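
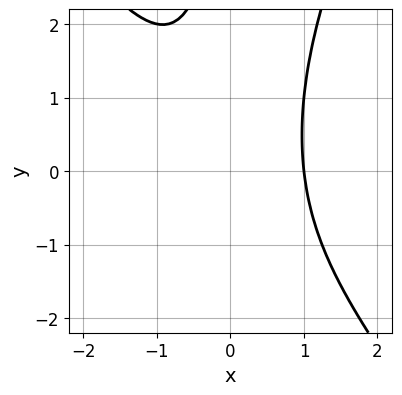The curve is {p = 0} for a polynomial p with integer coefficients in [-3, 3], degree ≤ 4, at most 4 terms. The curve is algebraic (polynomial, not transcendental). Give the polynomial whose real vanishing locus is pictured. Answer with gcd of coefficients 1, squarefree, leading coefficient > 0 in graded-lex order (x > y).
3*x^3 + x^2*y - x*y^2 - 3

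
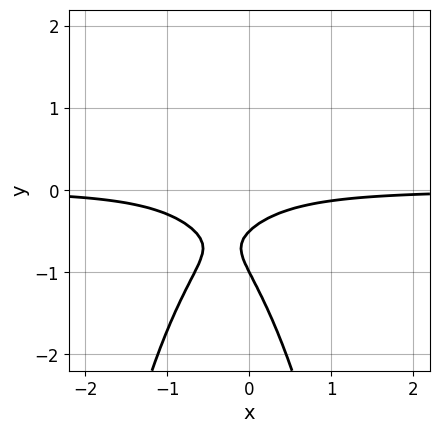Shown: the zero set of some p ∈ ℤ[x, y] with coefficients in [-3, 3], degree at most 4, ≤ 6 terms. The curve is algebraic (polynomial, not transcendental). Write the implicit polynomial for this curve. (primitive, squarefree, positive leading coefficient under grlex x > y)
3*x^2*y + 2*x*y + 2*y^2 + 3*y + 1

First, deg p = 3.
Then, observable constraints: it misses every integer gridline on the x-axis; one y-axis crossing is at y = -1.
Finally, the integer polynomial consistent with all of this is the stated p.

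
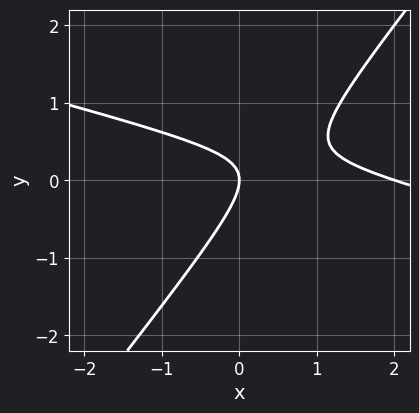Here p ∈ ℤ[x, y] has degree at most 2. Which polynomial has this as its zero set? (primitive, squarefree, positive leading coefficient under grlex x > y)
x^2 + 3*x*y - 3*y^2 - 2*x

(a) deg p = 2. The shape is more complex than any degree-1 curve.
(b) Reading off the gridlines: it meets the y-axis at y = 0 (among the integer gridlines); the x-axis gridline crossings are at x ∈ {0, 2}.
(c) Assembling these constraints gives the stated polynomial.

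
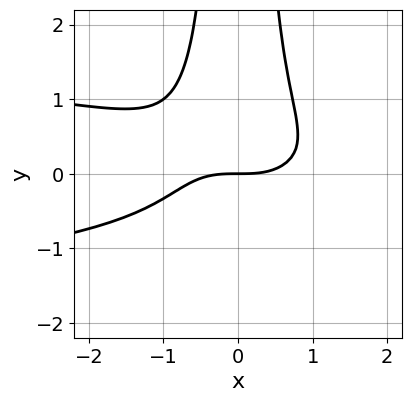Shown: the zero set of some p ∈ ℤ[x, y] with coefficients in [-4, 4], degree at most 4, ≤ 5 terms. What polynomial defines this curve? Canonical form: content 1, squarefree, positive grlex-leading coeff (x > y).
3*x^2*y^2 + x^3 - 2*y

1. deg p = 4. No degree-3 curve has this shape.
2. From the visible intercepts: one y-axis crossing is at y = 0; one x-axis crossing is at x = 0.
3. Putting this together gives p.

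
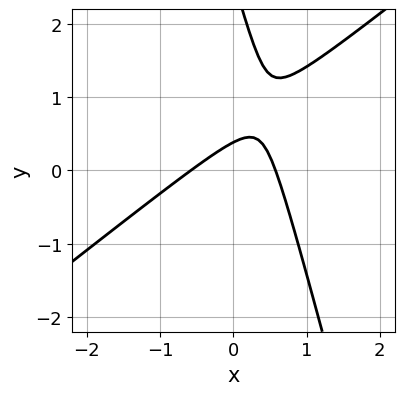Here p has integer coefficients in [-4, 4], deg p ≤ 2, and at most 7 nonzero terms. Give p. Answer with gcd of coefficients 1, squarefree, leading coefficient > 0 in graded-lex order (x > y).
deg p = 2.
Matching integer coefficients to the picture gives p.

3*x^2 - 3*x*y - y^2 + 3*y - 1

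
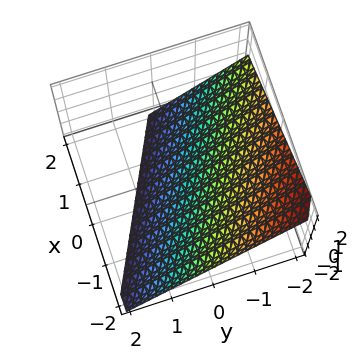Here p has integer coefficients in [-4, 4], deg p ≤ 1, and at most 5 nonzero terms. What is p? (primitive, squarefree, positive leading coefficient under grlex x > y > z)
1. Degree: every cross-section is a straight line — this is a plane, so deg p = 1.
2. Checking where it meets the axes: one y-axis crossing is at y = -1; one x-axis crossing is at x = -2; it meets the z-axis at z = -1 (among the integer gridlines).
3. Assembling these constraints gives the stated polynomial.

x + 2*y + 2*z + 2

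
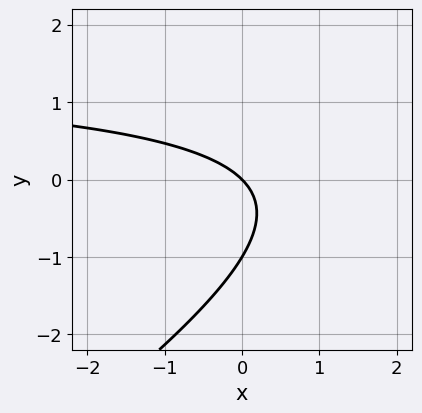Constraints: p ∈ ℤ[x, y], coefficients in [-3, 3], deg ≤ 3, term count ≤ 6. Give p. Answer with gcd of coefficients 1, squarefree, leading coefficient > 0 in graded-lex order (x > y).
First, the degree is 2 — a generic line meets the curve in up to 2 points.
Then, from the visible intercepts: the y-axis gridline crossings are at y ∈ {-1, 0}; one x-axis crossing is at x = 0.
Finally, solving for integer coefficients yields p as stated.

2*x*y - 3*y^2 - 3*x - 3*y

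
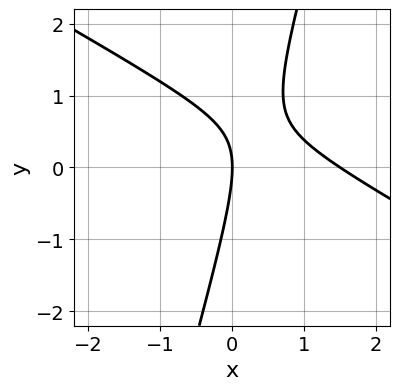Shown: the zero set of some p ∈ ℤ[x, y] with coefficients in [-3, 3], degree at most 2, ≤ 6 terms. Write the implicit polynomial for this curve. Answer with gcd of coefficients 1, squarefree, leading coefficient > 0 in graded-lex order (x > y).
The degree is 2 — the shape is more complex than any degree-1 curve.
Against the integer gridlines: one x-axis crossing is at x = 0; one y-axis crossing is at y = 0.
Matching integer coefficients to the picture gives p.

2*x^2 + 3*x*y - y^2 - 3*x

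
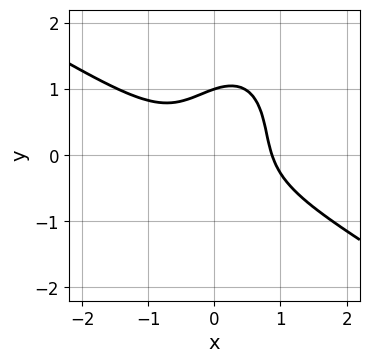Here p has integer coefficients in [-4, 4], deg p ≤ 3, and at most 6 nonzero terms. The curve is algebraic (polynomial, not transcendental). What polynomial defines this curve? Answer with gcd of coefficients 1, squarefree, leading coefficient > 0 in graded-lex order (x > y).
3*x^3 + 3*x^2*y - 2*x*y^2 + 2*y^3 - 2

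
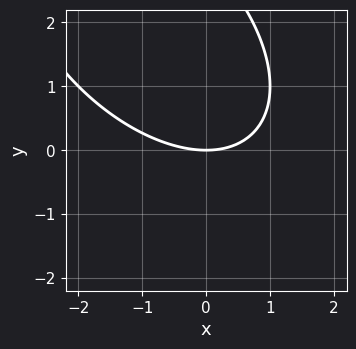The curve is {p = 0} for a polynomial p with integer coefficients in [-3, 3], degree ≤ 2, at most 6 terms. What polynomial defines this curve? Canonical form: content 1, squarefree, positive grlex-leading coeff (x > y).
(a) Degree: a generic line meets the curve in up to 2 points, so deg p = 2.
(b) Observable constraints: it crosses the x-axis at the gridline x = 0; one y-axis crossing is at y = 0.
(c) These observations pin down the coefficients.

x^2 + x*y + y^2 - 3*y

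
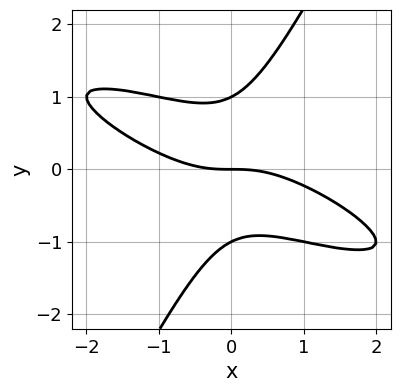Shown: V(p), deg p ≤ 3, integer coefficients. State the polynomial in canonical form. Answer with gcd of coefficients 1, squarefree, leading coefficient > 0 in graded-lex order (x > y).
x^3 + 3*x^2*y + 2*x*y^2 - 2*y^3 + 2*y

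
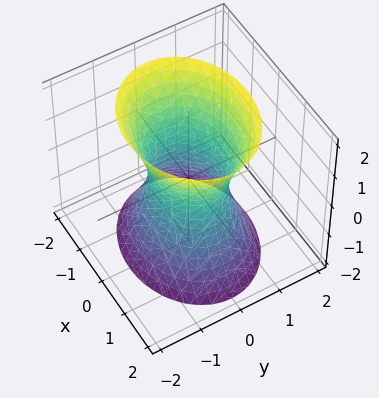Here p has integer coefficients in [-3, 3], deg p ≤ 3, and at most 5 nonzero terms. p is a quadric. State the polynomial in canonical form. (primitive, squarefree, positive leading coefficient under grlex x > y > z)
2*x^2 + 3*y^2 - z^2 - 2

(a) Degree: one connected sheet with a waist; a quadric, so deg p = 2.
(b) Symmetries: the x ↦ −x reflection is a symmetry, so x appears only in even powers; the z ↦ −z reflection is a symmetry, so z appears only in even powers; the y ↦ −y reflection is a symmetry, so y appears only in even powers.
(c) From the visible intercepts: it misses every integer gridline on the z-axis; among the integer gridlines, it crosses the x-axis at x ∈ {-1, 1}.
(d) Assembling these constraints gives the stated polynomial.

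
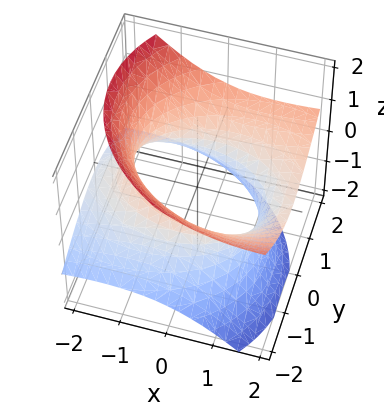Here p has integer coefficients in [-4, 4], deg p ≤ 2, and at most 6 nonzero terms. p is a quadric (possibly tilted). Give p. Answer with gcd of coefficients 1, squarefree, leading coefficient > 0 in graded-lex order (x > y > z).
deg p = 2.
Against the integer gridlines: no z-intercept at any integer in the box.
Fitting integer coefficients to these (and the overall shape) gives p.

x^2 - 3*x*z + 2*y^2 - y*z - 3*z^2 - 3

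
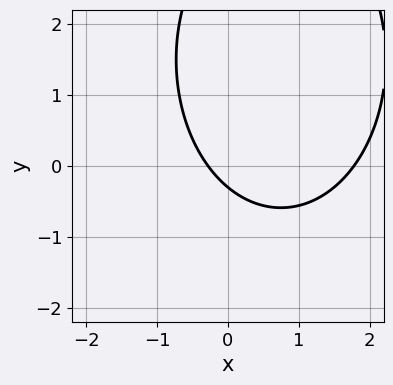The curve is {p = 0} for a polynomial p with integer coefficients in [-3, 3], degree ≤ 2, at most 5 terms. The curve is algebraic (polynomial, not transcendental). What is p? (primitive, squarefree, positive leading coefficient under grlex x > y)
First, degree: a generic line meets the curve in up to 2 points, so deg p = 2.
Finally, matching integer coefficients to the picture gives p.

2*x^2 + y^2 - 3*x - 3*y - 1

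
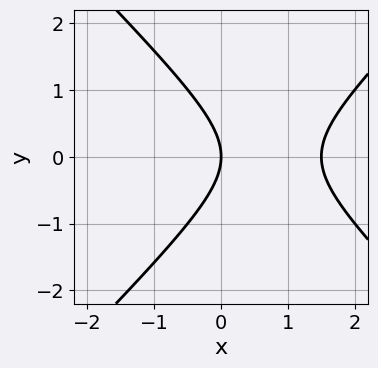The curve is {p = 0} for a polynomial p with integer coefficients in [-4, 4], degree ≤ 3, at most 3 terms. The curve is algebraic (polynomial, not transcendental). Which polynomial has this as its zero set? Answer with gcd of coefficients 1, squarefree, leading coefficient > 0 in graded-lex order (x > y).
(a) deg p = 2.
(b) Symmetries: the y ↦ −y reflection is a symmetry, so y appears only in even powers.
(c) Checking where it meets the axes: it meets the y-axis at y = 0 (among the integer gridlines); it crosses the x-axis at the gridline x = 0.
(d) The integer polynomial consistent with all of this is the stated p.

2*x^2 - 2*y^2 - 3*x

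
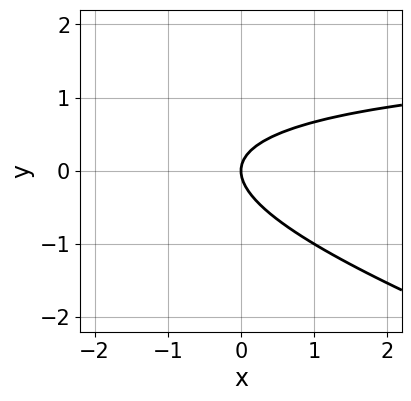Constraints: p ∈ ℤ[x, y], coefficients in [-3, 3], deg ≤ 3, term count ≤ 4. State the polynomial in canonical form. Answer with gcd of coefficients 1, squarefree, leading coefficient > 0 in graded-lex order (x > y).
x*y + 3*y^2 - 2*x

(a) Degree: the shape is more complex than any degree-1 curve, so deg p = 2.
(b) Reading off the gridlines: one y-axis crossing is at y = 0; it crosses the x-axis at the gridline x = 0.
(c) Fitting integer coefficients to these (and the overall shape) gives p.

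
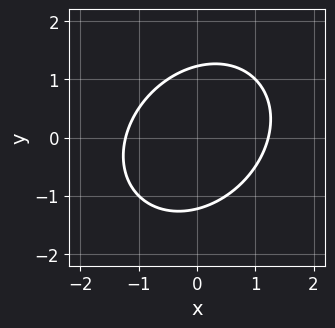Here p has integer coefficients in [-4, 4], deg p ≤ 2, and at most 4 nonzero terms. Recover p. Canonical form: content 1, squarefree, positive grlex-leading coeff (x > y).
(a) Degree: no degree-1 curve has this shape, so deg p = 2.
(b) Solving for integer coefficients yields p as stated.

2*x^2 - x*y + 2*y^2 - 3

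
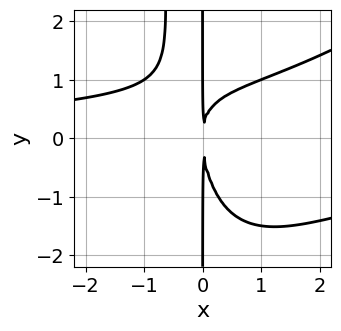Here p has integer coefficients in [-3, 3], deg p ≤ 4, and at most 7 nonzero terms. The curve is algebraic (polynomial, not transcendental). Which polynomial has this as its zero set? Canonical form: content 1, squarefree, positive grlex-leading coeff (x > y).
1. deg p = 4.
2. Against the integer gridlines: the visible y-axis segment lies entirely on the curve.
3. Fitting integer coefficients to these (and the overall shape) gives p.

x^3*y - x^2*y^2 - 2*x^2*y - x*y^2 + 3*x^2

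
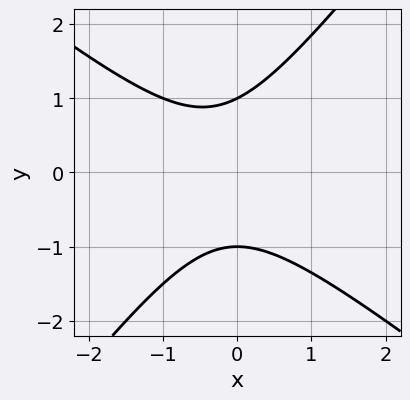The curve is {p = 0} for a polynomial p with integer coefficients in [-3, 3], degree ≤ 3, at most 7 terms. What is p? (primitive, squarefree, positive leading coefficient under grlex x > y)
First, deg p = 2. A generic line meets the curve in up to 2 points.
Then, observable constraints: among the integer gridlines, it crosses the y-axis at y ∈ {-1, 1}; the curve avoids every integer x-axis point in the box.
Finally, matching integer coefficients to the picture gives p.

2*x^2 + x*y - 2*y^2 + x + 2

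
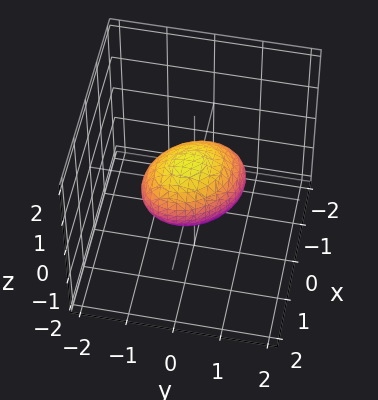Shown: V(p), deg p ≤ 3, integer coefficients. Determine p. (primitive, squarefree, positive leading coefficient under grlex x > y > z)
1. The degree is 2 — no degree-1 surface has this shape.
2. Observable constraints: among the integer gridlines, it crosses the z-axis at z ∈ {-1, 1}; the y-axis gridline crossings are at y ∈ {-1, 1}.
3. These observations pin down the coefficients.

2*x^2 + x*y - x*z + 2*y^2 + 2*z^2 - 2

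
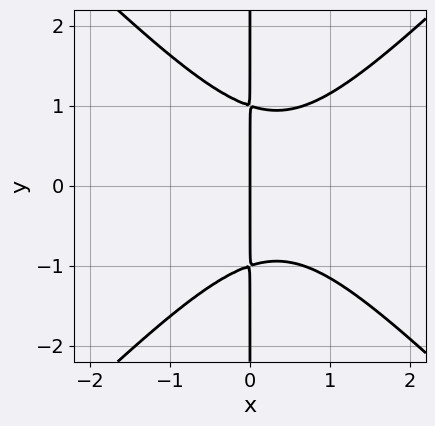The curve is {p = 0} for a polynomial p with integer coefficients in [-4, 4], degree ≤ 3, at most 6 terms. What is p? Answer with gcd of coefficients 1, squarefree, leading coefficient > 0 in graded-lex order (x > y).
Degree: no degree-2 curve has this shape, so deg p = 3.
Symmetries: the y ↦ −y reflection is a symmetry, so y appears only in even powers.
Checking where it meets the axes: every point of the y-axis in the box is on the curve; one x-axis crossing is at x = 0.
Matching integer coefficients to the picture gives p.

3*x^3 - 3*x*y^2 - 2*x^2 + 3*x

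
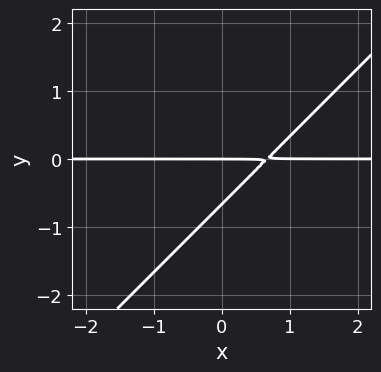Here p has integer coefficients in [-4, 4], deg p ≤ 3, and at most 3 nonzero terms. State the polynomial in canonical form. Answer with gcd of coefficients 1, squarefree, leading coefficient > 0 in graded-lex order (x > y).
deg p = 2.
From the visible intercepts: it meets the y-axis at y = 0 (among the integer gridlines); every point of the x-axis in the box is on the curve.
Fitting integer coefficients to these (and the overall shape) gives p.

3*x*y - 3*y^2 - 2*y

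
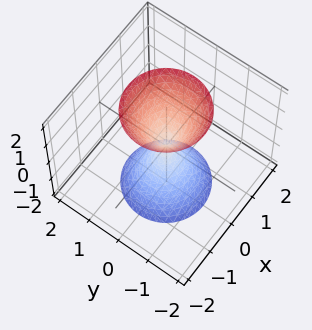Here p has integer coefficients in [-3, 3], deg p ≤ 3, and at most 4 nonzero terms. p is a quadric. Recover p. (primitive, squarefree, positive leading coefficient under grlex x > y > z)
3*x^2 + 3*y^2 - z^2

1. I count 2 distinct pieces. They look like related sheets of one shape, so recover p as a whole.
2. Degree: a double cone through the origin; a quadric, so deg p = 2.
3. By symmetry, every cross-section ⟂ z is a circle, so x, y appear only via x² + y²; the z ↦ −z reflection is a symmetry, so z appears only in even powers.
4. From the visible intercepts: a circular section at z = -2 has radius between 1 and 2; it crosses the z-axis at the gridline z = 0.
5. Solving for integer coefficients yields p as stated.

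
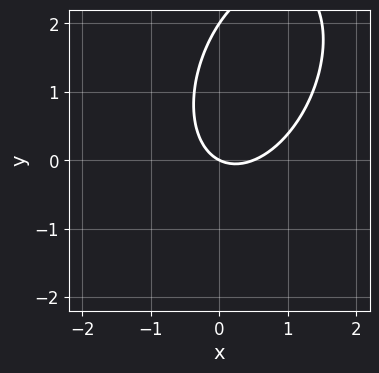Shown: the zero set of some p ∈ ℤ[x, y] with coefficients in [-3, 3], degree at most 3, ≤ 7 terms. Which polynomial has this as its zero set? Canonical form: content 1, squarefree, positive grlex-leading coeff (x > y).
2*x^2 - x*y + y^2 - x - 2*y

1. The degree is 2 — no degree-1 curve has this shape.
2. Observable constraints: the y-axis gridline crossings are at y ∈ {0, 2}; it meets the x-axis at x = 0 (among the integer gridlines).
3. Fitting integer coefficients to these (and the overall shape) gives p.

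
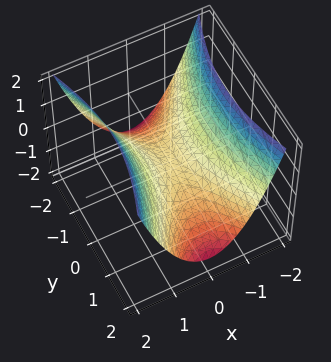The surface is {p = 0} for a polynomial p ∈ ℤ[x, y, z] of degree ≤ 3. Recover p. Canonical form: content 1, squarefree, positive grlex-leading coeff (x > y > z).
3*x^2 - y^2 - 3*z

(a) deg p = 2. A saddle surface; a quadric.
(b) Symmetries: the y ↦ −y reflection is a symmetry, so y appears only in even powers; mirror symmetry x ↦ −x ⇒ only even powers of x.
(c) From the visible intercepts: one z-axis crossing is at z = 0; it meets the x-axis at x = 0 (among the integer gridlines); it crosses the y-axis at the gridline y = 0.
(d) These observations pin down the coefficients.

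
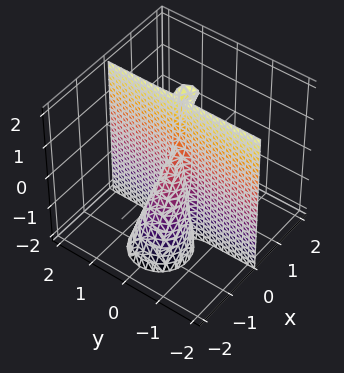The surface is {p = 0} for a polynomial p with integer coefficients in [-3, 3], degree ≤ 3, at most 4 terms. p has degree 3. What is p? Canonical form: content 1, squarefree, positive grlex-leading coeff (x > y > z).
(a) deg p = 3. A generic line meets the surface in up to 3 points.
(b) Observable constraints: every point of the z-axis in the box is on the surface; the visible y-axis segment lies entirely on the surface.
(c) Solving for integer coefficients yields p as stated.

2*x^3 - x^2*z + 2*x*y^2 + x^2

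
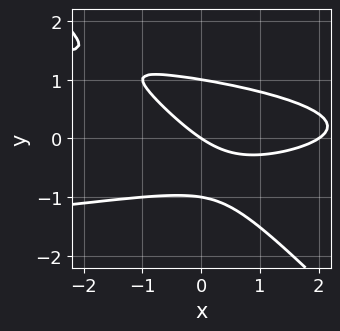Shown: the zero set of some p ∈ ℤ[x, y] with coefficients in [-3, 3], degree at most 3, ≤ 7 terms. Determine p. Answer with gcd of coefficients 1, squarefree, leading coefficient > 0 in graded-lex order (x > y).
3*x*y^2 + 3*y^3 + x^2 - 2*x - 3*y

First, degree: the shape is more complex than any degree-2 curve, so deg p = 3.
Then, against the integer gridlines: among the integer gridlines, it crosses the x-axis at x ∈ {0, 2}; the y-axis gridline crossings are at y ∈ {-1, 0, 1}.
Finally, the integer polynomial consistent with all of this is the stated p.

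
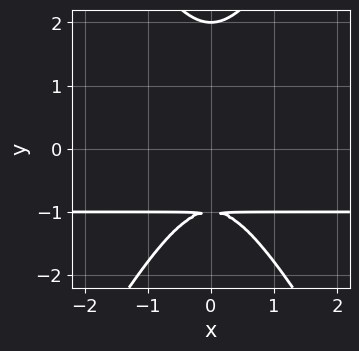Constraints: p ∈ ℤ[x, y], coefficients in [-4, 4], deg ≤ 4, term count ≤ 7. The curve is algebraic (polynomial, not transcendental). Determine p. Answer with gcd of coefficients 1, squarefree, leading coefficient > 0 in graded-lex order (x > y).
3*x^2*y - y^3 + 3*x^2 + 3*y + 2

The degree is 3 — no degree-2 curve has this shape.
Symmetries: it's symmetric under x → −x, forcing even powers of x.
Checking where it meets the axes: it meets the y-axis at y = 2 (among the integer gridlines); no x-intercept at any integer in the box.
Fitting integer coefficients to these (and the overall shape) gives p.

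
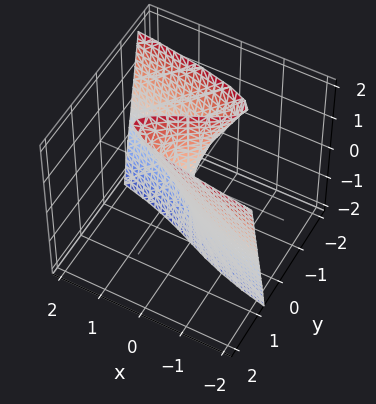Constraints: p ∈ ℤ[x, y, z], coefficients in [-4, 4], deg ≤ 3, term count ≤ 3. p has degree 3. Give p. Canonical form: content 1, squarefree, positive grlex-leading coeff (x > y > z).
3*y^3 - 2*y*z + 2*x

First, deg p = 3.
Then, from the visible intercepts: it meets the x-axis at x = 0 (among the integer gridlines); the visible z-axis segment lies entirely on the surface; it crosses the y-axis at the gridline y = 0.
Finally, these observations pin down the coefficients.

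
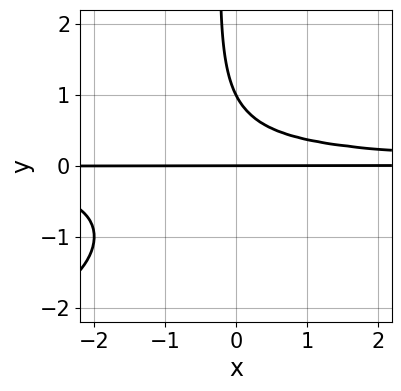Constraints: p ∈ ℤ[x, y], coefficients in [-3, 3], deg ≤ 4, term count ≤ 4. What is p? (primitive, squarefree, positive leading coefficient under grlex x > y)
1. Degree: no degree-3 curve has this shape, so deg p = 4.
2. Against the integer gridlines: among the integer gridlines, it crosses the y-axis at y ∈ {0, 1}; the visible x-axis segment lies entirely on the curve.
3. These observations pin down the coefficients.

x*y^3 + 3*x*y^2 + 2*y^2 - 2*y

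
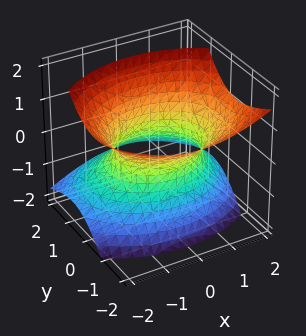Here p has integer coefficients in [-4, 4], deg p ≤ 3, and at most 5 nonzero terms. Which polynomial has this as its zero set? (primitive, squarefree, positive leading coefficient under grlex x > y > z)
2*x^2 + 3*y^2 + 3*y*z - 3*z^2 - 3

1. deg p = 2. No degree-1 surface has this shape.
2. Observable constraints: among the integer gridlines, it crosses the y-axis at y ∈ {-1, 1}; the surface avoids every integer z-axis point in the box.
3. These observations pin down the coefficients.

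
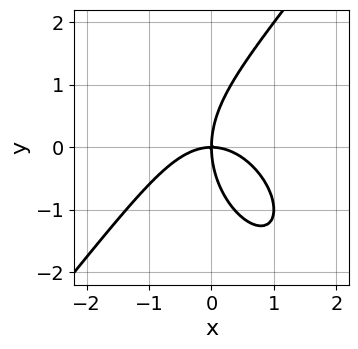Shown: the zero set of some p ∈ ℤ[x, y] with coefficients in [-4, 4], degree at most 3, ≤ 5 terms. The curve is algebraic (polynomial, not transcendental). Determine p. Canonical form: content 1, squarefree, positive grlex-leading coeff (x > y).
(a) deg p = 3. No degree-2 curve has this shape.
(b) Checking where it meets the axes: it crosses the x-axis at the gridline x = 0; it crosses the y-axis at the gridline y = 0.
(c) Together with the visible shape, these determine p as stated.

2*x^3 - y^3 + 3*x*y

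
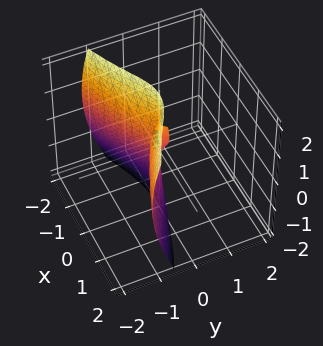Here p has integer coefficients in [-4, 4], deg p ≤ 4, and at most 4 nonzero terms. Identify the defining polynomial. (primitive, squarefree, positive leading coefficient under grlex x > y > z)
First, deg p = 3. The shape is more complex than any degree-2 surface.
Next, from the axis intercepts and sections: it crosses the x-axis at the gridline x = 0; the visible z-axis segment lies entirely on the surface; one y-axis crossing is at y = 0.
Finally, putting this together gives p.

3*y^3 + y*z^2 + x^2 - y*z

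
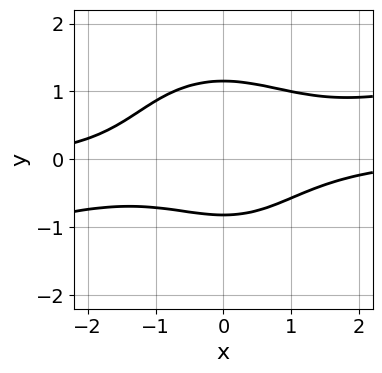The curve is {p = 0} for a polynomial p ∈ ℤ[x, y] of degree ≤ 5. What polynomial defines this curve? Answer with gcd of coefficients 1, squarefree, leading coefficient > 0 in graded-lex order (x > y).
First, degree: the shape is more complex than any degree-3 curve, so deg p = 4.
Then, reading off the gridlines: no x-intercept at any integer in the box.
Finally, fitting integer coefficients to these (and the overall shape) gives p.

x^3*y - 3*x^2*y^2 - 3*y^4 + 2*y + 3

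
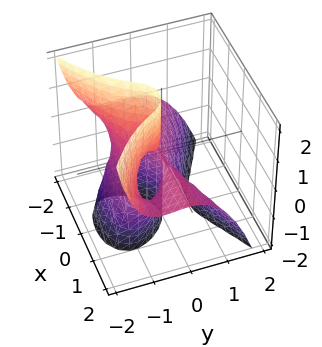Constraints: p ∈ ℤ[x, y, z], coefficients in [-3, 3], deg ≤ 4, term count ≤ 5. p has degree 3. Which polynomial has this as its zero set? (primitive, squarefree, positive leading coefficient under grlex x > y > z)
First, deg p = 3. The shape is more complex than any degree-2 surface.
Next, against the integer gridlines: every point of the z-axis in the box is on the surface; the visible x-axis segment lies entirely on the surface.
Finally, these observations pin down the coefficients. Check: (0, -1, 0) on the y-axis lies on the surface, and p(0, -1, 0) = 0. ✓

2*x^2*z + 3*y^3 + 3*y^2 + 2*y*z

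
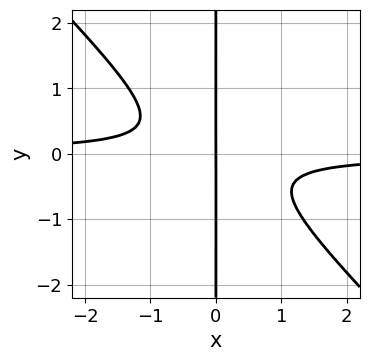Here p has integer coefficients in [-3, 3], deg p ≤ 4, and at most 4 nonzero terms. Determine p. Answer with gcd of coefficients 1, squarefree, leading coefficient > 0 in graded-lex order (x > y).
1. The degree is 3 — a generic line meets the curve in up to 3 points.
2. From the axis intercepts and sections: it meets the x-axis at x = 0 (among the integer gridlines); the visible y-axis segment lies entirely on the curve.
3. These observations pin down the coefficients.

3*x^2*y + 3*x*y^2 + x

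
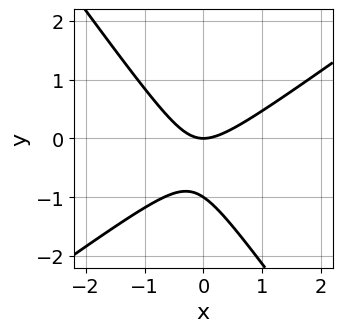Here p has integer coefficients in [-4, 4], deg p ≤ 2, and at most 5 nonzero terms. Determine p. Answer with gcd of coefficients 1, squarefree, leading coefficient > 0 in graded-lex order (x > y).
3*x^2 - 2*x*y - 3*y^2 - 3*y

The degree is 2 — a generic line meets the curve in up to 2 points.
Checking where it meets the axes: among the integer gridlines, it crosses the y-axis at y ∈ {-1, 0}; one x-axis crossing is at x = 0.
Solving for integer coefficients yields p as stated.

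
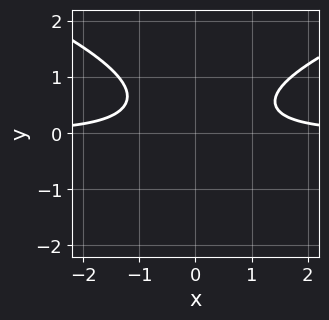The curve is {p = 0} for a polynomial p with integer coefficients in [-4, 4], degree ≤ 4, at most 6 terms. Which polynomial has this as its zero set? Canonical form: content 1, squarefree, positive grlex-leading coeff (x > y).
First, the degree is 4 — no degree-3 curve has this shape.
Next, against the integer gridlines: the curve avoids every integer x-axis point in the box; the curve avoids every integer y-axis point in the box.
Finally, the integer polynomial consistent with all of this is the stated p.

3*y^4 - 3*x^2*y + x*y^2 + 2*y^2 + 2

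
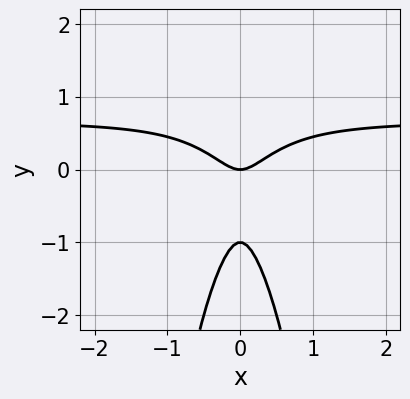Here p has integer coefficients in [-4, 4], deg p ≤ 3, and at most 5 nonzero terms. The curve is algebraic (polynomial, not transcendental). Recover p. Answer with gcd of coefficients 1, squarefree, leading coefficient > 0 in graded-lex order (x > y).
First, deg p = 3. The shape is more complex than any degree-2 curve.
Next, symmetries: the x ↦ −x reflection is a symmetry, so x appears only in even powers.
Then, reading off the gridlines: the y-axis gridline crossings are at y ∈ {-1, 0}; it crosses the x-axis at the gridline x = 0.
Finally, solving for integer coefficients yields p as stated.

3*x^2*y - 2*x^2 + y^2 + y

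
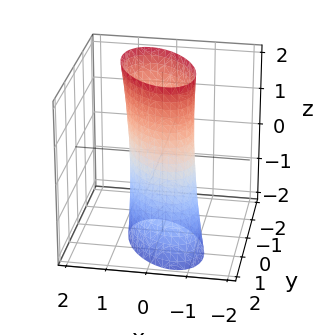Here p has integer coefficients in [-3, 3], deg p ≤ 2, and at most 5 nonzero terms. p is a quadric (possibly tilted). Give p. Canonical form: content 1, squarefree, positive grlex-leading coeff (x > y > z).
3*x^2 + 2*x*y + 2*y^2 + y*z - 2

First, degree: no degree-1 surface has this shape, so deg p = 2.
Then, from the visible intercepts: the y-axis gridline crossings are at y ∈ {-1, 1}; it misses every integer gridline on the z-axis.
Finally, solving for integer coefficients yields p as stated.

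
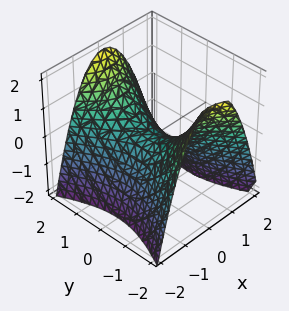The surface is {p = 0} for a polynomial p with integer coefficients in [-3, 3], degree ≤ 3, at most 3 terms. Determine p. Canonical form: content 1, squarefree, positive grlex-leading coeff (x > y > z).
2*x^2 - y^2 + 2*z

deg p = 2.
Symmetries: the x ↦ −x reflection is a symmetry, so x appears only in even powers; it's symmetric under y → −y, forcing even powers of y.
From the visible intercepts: it meets the z-axis at z = 0 (among the integer gridlines); it crosses the x-axis at the gridline x = 0; one y-axis crossing is at y = 0.
These observations pin down the coefficients.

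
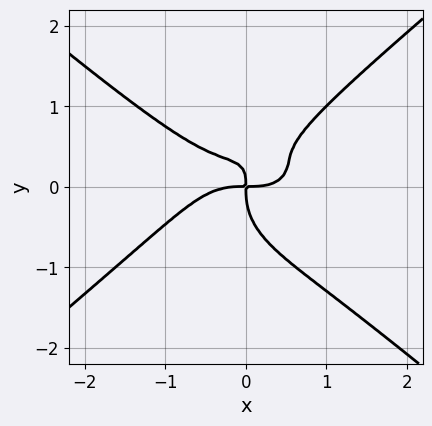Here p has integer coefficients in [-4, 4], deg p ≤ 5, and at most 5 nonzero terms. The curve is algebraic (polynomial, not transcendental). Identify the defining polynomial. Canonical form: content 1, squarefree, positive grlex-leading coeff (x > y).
x^4 - 2*y^4 + 2*x*y^2 - x*y

(a) Degree: no degree-3 curve has this shape, so deg p = 4.
(b) Reading off the gridlines: it meets the x-axis at x = 0 (among the integer gridlines); it crosses the y-axis at the gridline y = 0.
(c) These observations pin down the coefficients.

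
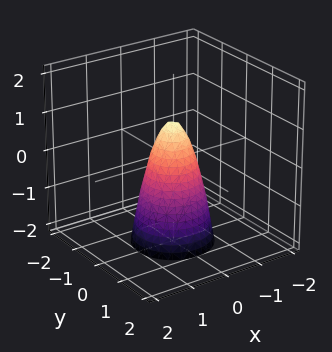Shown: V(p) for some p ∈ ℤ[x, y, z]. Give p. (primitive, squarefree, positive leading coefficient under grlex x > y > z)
First, deg p = 2.
Next, by symmetry, the surface is invariant under rotation about z: p = q(x² + y², z).
Next, from the axis intercepts and sections: a circular section at z = -2 has radius exactly 1; one z-axis crossing is at z = 1.
Finally, the integer polynomial consistent with all of this is the stated p.

3*x^2 + 3*y^2 + z - 1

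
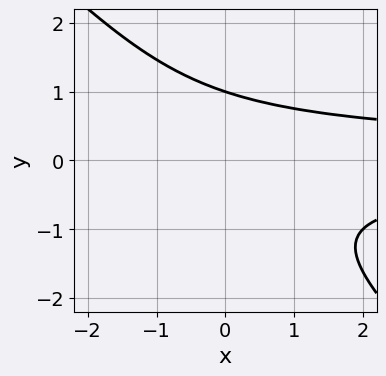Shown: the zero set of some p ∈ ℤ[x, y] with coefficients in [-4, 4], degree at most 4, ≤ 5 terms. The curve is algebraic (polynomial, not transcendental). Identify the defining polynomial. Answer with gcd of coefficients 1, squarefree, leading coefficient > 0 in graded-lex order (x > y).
First, degree: no degree-2 curve has this shape, so deg p = 3.
Next, reading off the gridlines: it meets the y-axis at y = 1 (among the integer gridlines); it misses every integer gridline on the x-axis.
Finally, these observations pin down the coefficients.

x*y^2 + y^3 - 1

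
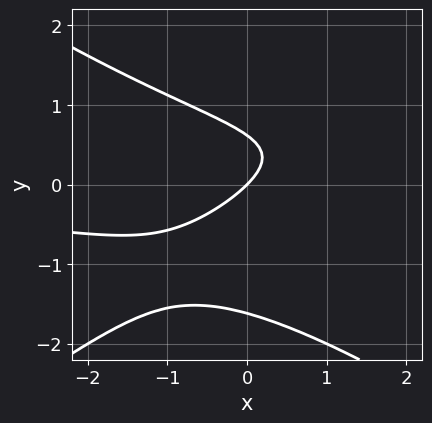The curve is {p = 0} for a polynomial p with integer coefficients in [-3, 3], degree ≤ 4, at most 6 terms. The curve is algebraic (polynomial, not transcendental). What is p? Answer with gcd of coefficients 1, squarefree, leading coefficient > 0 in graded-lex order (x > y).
x^2*y - 2*y^3 - 2*y^2 - 2*x + 2*y

1. The degree is 3 — the shape is more complex than any degree-2 curve.
2. Reading off the gridlines: one x-axis crossing is at x = 0; one y-axis crossing is at y = 0.
3. Putting this together gives p.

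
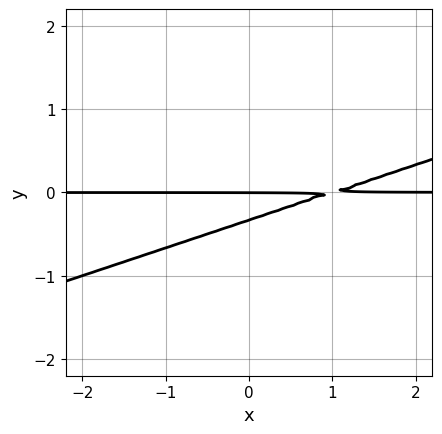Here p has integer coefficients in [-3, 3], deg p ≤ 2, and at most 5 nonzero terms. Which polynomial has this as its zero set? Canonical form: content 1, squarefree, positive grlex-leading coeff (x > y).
Degree: no degree-1 curve has this shape, so deg p = 2.
From the visible intercepts: the visible x-axis segment lies entirely on the curve; one y-axis crossing is at y = 0.
Assembling these constraints gives the stated polynomial.

x*y - 3*y^2 - y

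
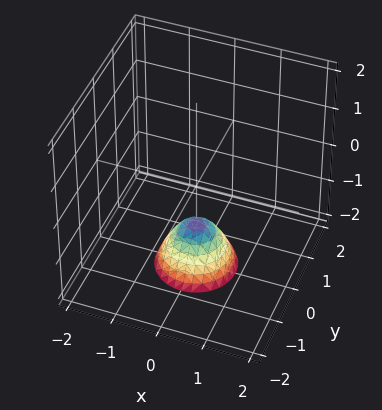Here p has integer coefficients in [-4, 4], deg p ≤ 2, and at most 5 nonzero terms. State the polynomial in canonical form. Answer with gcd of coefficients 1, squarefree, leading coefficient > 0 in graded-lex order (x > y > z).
3*x^2 + 3*y^2 + 2*z + 2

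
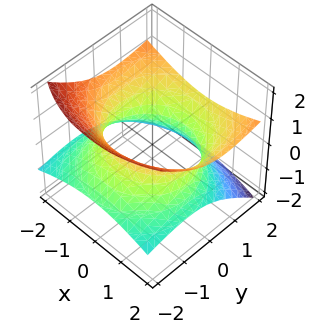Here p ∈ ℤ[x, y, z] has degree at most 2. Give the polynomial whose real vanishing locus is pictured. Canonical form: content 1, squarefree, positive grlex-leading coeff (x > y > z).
1. Degree: the shape is more complex than any degree-1 surface, so deg p = 2.
2. Observable constraints: no z-intercept at any integer in the box.
3. These observations pin down the coefficients.

x^2 + y^2 - 2*y*z - 3*z^2 - 2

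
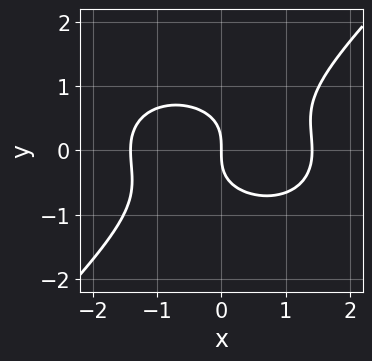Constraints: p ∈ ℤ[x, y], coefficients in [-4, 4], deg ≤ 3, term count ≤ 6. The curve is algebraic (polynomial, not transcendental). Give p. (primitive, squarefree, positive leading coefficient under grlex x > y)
x^3 + x*y^2 - 2*y^3 - 2*x

First, deg p = 3. The shape is more complex than any degree-2 curve.
Then, from the visible intercepts: it meets the x-axis at x = 0 (among the integer gridlines); it crosses the y-axis at the gridline y = 0.
Finally, together with the visible shape, these determine p as stated.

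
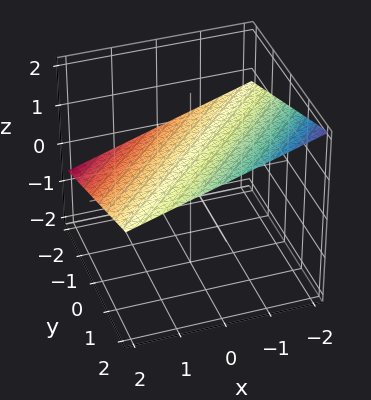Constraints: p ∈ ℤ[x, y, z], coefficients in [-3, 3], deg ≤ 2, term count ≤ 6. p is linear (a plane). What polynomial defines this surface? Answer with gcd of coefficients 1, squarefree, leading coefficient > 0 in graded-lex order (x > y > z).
x - y + 3*z - 2

First, degree: the surface is flat (a plane), so deg p = 1.
Next, reading off the gridlines: one y-axis crossing is at y = -2; it meets the x-axis at x = 2 (among the integer gridlines).
Finally, solving for integer coefficients yields p as stated.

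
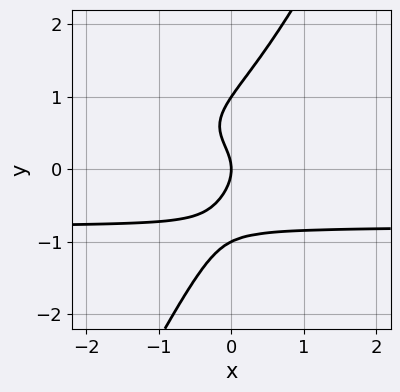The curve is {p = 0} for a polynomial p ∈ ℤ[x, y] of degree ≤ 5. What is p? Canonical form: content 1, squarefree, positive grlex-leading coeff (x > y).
The degree is 4 — a generic line meets the curve in up to 4 points.
From the visible intercepts: the y-axis gridline crossings are at y ∈ {-1, 0, 1}; one x-axis crossing is at x = 0.
Solving for integer coefficients yields p as stated.

2*x*y^3 - y^4 + y^2 + x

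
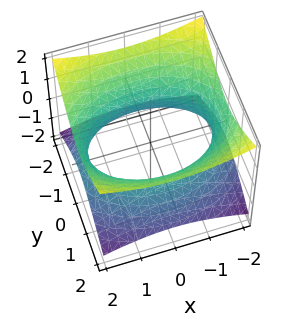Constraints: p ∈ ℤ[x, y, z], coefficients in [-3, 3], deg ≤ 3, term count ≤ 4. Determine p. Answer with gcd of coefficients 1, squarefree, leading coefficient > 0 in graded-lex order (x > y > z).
First, degree: one connected sheet with a waist; a quadric, so deg p = 2.
Next, symmetries: the x ↦ −x reflection is a symmetry, so x appears only in even powers; mirror symmetry y ↦ −y ⇒ only even powers of y; the z ↦ −z reflection is a symmetry, so z appears only in even powers.
Next, checking where it meets the axes: no z-intercept at any integer in the box.
Finally, matching integer coefficients to the picture gives p.

x^2 + 2*y^2 - 3*z^2 - 3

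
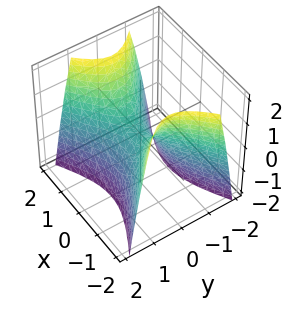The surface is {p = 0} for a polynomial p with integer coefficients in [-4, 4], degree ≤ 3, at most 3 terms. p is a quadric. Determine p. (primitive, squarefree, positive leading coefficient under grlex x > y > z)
x^2 - 2*y^2 - z

deg p = 2. A hyperbolic paraboloid; a quadric.
Symmetries: the x ↦ −x reflection is a symmetry, so x appears only in even powers; the y ↦ −y reflection is a symmetry, so y appears only in even powers.
From the visible intercepts: it crosses the y-axis at the gridline y = 0; one z-axis crossing is at z = 0.
Together with the visible shape, these determine p as stated.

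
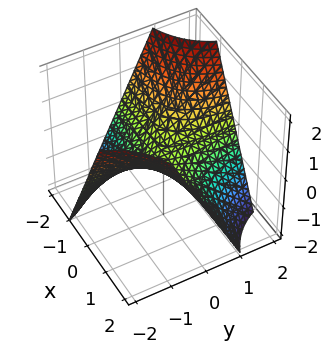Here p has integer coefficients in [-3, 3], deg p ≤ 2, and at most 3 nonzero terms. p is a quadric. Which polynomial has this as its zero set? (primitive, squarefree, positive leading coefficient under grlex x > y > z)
x*y + z

The degree is 2 — a hyperbolic paraboloid; a quadric.
Against the integer gridlines: one z-axis crossing is at z = 0; the visible x-axis segment lies entirely on the surface; every point of the y-axis in the box is on the surface.
Putting this together gives p.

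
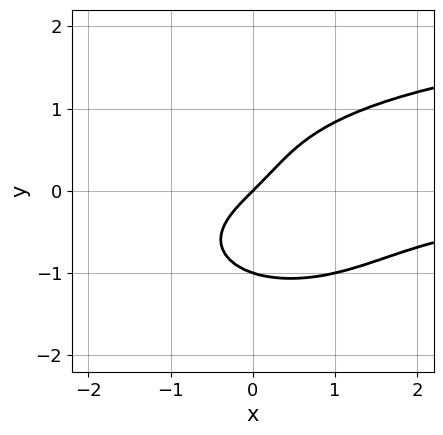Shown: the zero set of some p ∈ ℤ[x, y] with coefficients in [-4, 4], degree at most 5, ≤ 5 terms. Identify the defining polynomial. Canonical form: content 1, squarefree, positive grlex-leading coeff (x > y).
1. The degree is 4 — no degree-3 curve has this shape.
2. From the axis intercepts and sections: it meets the x-axis at x = 0 (among the integer gridlines); the y-axis gridline crossings are at y ∈ {-1, 0}.
3. Solving for integer coefficients yields p as stated.

x^2*y^2 + 3*y^4 - 2*x^2*y - 3*x + 3*y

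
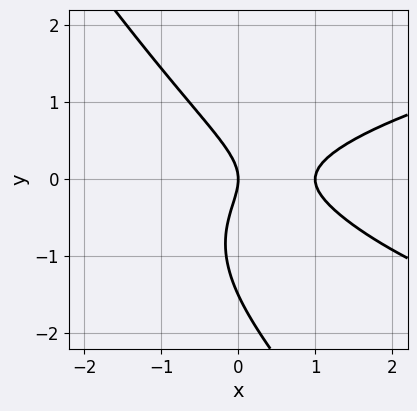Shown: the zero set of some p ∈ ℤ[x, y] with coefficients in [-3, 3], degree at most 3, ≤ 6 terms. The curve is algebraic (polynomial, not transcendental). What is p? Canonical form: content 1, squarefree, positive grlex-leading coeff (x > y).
deg p = 3. No degree-2 curve has this shape.
Against the integer gridlines: it crosses the y-axis at the gridline y = 0; among the integer gridlines, it crosses the x-axis at x ∈ {0, 1}.
Putting this together gives p.

3*x*y^2 + 2*y^3 - 3*x^2 + 3*y^2 + 3*x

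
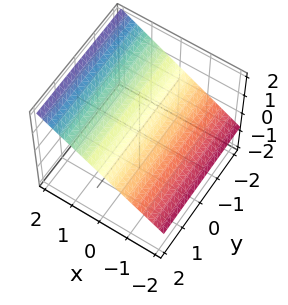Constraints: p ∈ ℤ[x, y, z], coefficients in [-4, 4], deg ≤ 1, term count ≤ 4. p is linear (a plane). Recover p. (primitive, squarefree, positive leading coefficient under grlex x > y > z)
2*x - 3*z + 2

1. deg p = 1. The surface is flat (a plane).
2. Checking where it meets the axes: it meets the x-axis at x = -1 (among the integer gridlines); no y-intercept at any integer in the box.
3. Fitting integer coefficients to these (and the overall shape) gives p.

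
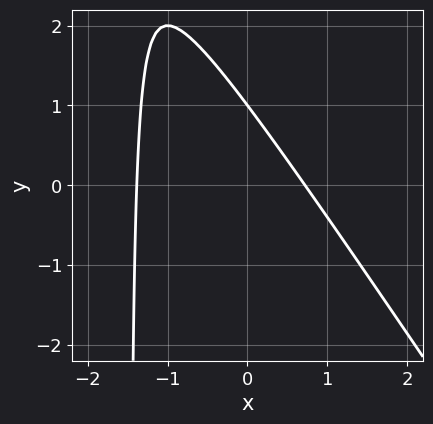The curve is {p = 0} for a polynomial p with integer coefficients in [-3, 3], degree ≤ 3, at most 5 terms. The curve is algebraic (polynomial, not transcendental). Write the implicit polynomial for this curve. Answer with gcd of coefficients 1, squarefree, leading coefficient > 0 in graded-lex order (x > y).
Degree: no degree-1 curve has this shape, so deg p = 2.
From the visible intercepts: it crosses the y-axis at the gridline y = 1.
Putting this together gives p.

3*x^2 + 2*x*y + 2*x + 3*y - 3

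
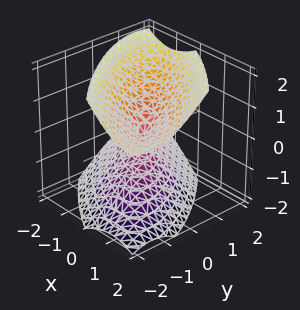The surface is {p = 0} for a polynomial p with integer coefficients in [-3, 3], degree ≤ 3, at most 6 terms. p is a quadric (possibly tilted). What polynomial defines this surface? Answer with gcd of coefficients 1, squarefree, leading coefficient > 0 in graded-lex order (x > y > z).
2*x^2 + 3*x*y - x*z + 2*y^2 - 2*z^2

First, I count 2 distinct pieces. Treating them together as one polynomial.
Then, degree: no degree-1 surface has this shape, so deg p = 2.
Next, reading off the gridlines: it crosses the y-axis at the gridline y = 0; it crosses the x-axis at the gridline x = 0; one z-axis crossing is at z = 0.
Finally, together with the visible shape, these determine p as stated.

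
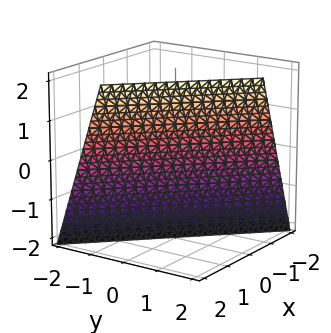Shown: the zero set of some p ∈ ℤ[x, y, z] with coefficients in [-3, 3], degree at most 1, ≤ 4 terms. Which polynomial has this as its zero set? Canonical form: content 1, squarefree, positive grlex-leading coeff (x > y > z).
3*x + 3*y - z - 2

(a) deg p = 1. Every cross-section is a straight line — this is a plane.
(b) Against the integer gridlines: one z-axis crossing is at z = -2.
(c) Matching integer coefficients to the picture gives p.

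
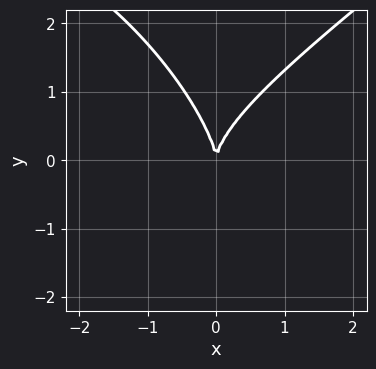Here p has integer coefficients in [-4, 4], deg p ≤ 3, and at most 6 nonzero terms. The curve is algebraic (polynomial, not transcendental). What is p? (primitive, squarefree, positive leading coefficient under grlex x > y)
deg p = 3.
Observable constraints: one x-axis crossing is at x = 0; it meets the y-axis at y = 0 (among the integer gridlines).
Matching integer coefficients to the picture gives p.

x^3 - x*y^2 - y^3 + 3*x^2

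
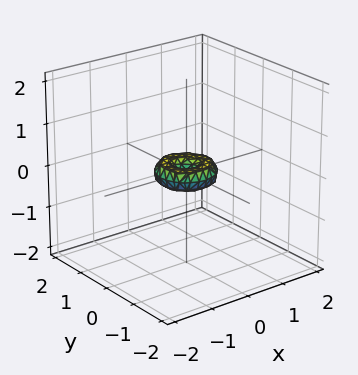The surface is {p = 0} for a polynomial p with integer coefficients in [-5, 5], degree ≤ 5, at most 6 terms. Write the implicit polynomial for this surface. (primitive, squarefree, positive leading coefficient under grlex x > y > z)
2*x^4 + 4*x^2*y^2 + 2*y^4 - x^2 - y^2 + 2*z^2

(a) The degree is 4 — a generic line meets the surface in up to 4 points.
(b) By symmetry, every cross-section ⟂ z is a circle, so x, y appear only via x² + y².
(c) From the visible intercepts: a circular section at z = 0 has radius between 0 and 1; it meets the z-axis at z = 0 (among the integer gridlines); it meets the x-axis at x = 0 (among the integer gridlines).
(d) Assembling these constraints gives the stated polynomial.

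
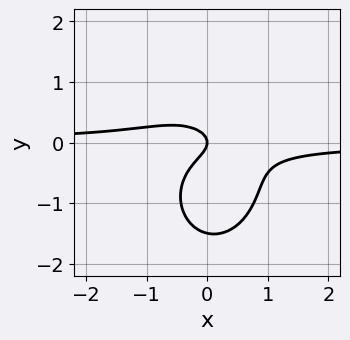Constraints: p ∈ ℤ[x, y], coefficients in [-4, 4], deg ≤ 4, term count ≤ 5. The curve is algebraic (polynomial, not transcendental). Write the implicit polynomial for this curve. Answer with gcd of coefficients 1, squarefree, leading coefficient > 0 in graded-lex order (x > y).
1. The degree is 3 — the shape is more complex than any degree-2 curve.
2. Reading off the gridlines: one y-axis crossing is at y = 0; one x-axis crossing is at x = 0.
3. Solving for integer coefficients yields p as stated.

3*x^2*y + 2*y^3 + 3*y^2 + x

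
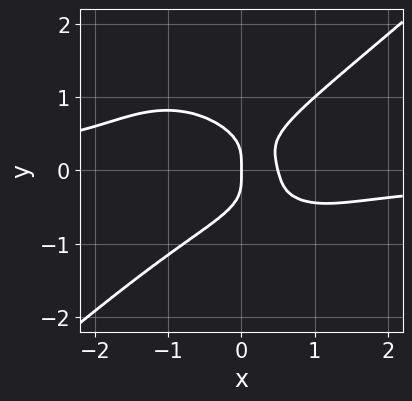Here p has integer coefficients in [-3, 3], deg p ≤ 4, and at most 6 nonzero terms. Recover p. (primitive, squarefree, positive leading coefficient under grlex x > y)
2*x^3*y - 3*y^4 + 2*x^2 - x

1. deg p = 4. No degree-3 curve has this shape.
2. Observable constraints: one y-axis crossing is at y = 0; it meets the x-axis at x = 0 (among the integer gridlines).
3. Matching integer coefficients to the picture gives p.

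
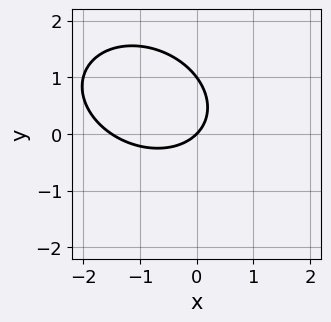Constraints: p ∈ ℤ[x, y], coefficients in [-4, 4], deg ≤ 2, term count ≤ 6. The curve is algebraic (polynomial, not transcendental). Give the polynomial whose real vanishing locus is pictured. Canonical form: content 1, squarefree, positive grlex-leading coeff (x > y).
The degree is 2 — a generic line meets the curve in up to 2 points.
From the visible intercepts: among the integer gridlines, it crosses the y-axis at y ∈ {0, 1}; it crosses the x-axis at the gridline x = 0.
Together with the visible shape, these determine p as stated.

2*x^2 + x*y + 3*y^2 + 3*x - 3*y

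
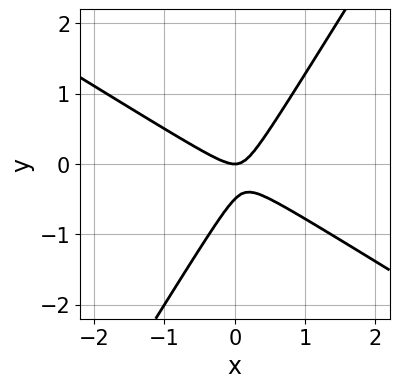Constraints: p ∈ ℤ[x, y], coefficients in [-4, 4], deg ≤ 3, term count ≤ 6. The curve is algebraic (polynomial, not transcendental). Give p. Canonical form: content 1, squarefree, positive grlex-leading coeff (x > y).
2*x^2 + 2*x*y - 2*y^2 - y

(a) Degree: the shape is more complex than any degree-1 curve, so deg p = 2.
(b) From the axis intercepts and sections: one y-axis crossing is at y = 0; it crosses the x-axis at the gridline x = 0.
(c) These observations pin down the coefficients.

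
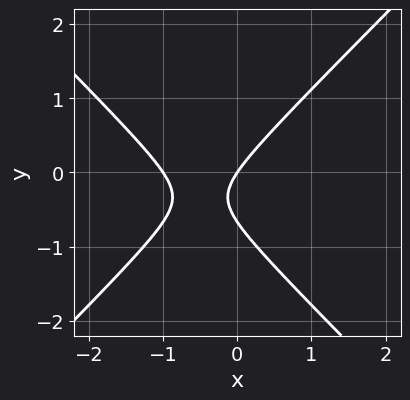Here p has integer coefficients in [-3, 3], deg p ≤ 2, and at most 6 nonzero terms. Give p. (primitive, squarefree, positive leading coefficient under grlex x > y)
3*x^2 - 3*y^2 + 3*x - 2*y

deg p = 2.
Against the integer gridlines: among the integer gridlines, it crosses the x-axis at x ∈ {-1, 0}; one y-axis crossing is at y = 0.
Together with the visible shape, these determine p as stated.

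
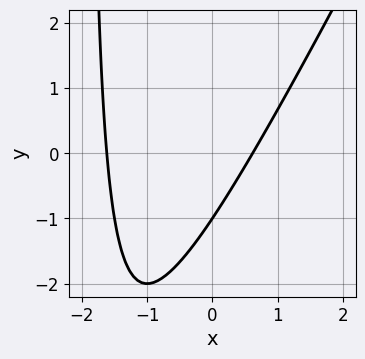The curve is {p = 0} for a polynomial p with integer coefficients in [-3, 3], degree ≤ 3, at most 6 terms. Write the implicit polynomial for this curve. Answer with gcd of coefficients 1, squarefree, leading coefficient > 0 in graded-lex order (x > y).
2*x^2 - x*y + 2*x - 2*y - 2

First, degree: no degree-1 curve has this shape, so deg p = 2.
Then, against the integer gridlines: it crosses the y-axis at the gridline y = -1.
Finally, solving for integer coefficients yields p as stated.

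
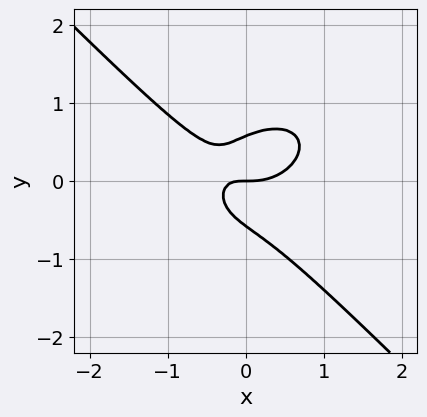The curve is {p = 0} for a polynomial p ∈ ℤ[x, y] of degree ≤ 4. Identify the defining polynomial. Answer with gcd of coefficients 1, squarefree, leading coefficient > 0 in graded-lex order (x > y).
2*x^3 + x*y^2 + 3*y^3 - 2*x*y - y

1. Degree: a generic line meets the curve in up to 3 points, so deg p = 3.
2. Reading off the gridlines: it meets the y-axis at y = 0 (among the integer gridlines); it meets the x-axis at x = 0 (among the integer gridlines).
3. Solving for integer coefficients yields p as stated.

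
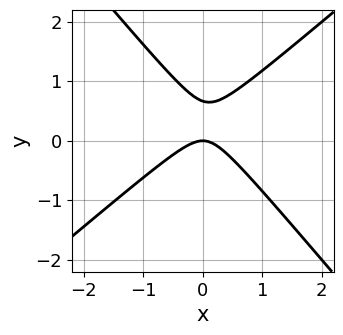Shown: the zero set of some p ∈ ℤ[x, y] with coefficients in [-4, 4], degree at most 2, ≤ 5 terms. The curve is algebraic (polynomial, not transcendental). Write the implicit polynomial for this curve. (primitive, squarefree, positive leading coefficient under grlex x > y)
1. Degree: a generic line meets the curve in up to 2 points, so deg p = 2.
2. Checking where it meets the axes: it crosses the x-axis at the gridline x = 0; it meets the y-axis at y = 0 (among the integer gridlines).
3. Putting this together gives p.

3*x^2 - x*y - 3*y^2 + 2*y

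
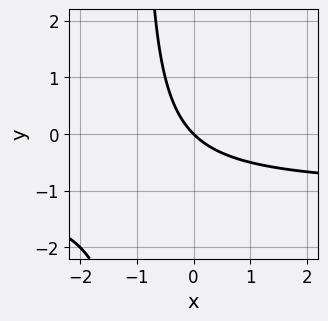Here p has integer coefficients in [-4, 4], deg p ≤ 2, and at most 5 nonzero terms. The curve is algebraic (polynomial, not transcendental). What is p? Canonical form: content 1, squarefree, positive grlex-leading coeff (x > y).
(a) Degree: the shape is more complex than any degree-1 curve, so deg p = 2.
(b) Against the integer gridlines: it meets the y-axis at y = 0 (among the integer gridlines); one x-axis crossing is at x = 0.
(c) Fitting integer coefficients to these (and the overall shape) gives p.

x*y + x + y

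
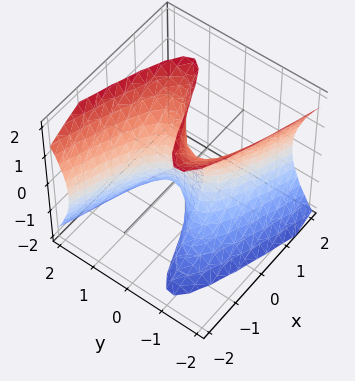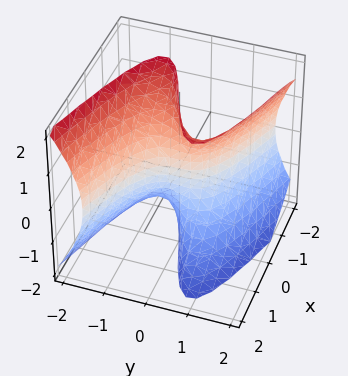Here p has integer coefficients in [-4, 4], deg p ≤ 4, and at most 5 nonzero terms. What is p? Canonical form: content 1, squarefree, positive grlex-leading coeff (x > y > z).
x*y^2 + 3*y^3 - 2*y*z^2 + 3*x

First, the degree is 3 — a generic line meets the surface in up to 3 points.
Then, checking where it meets the axes: it crosses the y-axis at the gridline y = 0; every point of the z-axis in the box is on the surface; one x-axis crossing is at x = 0.
Finally, these observations pin down the coefficients.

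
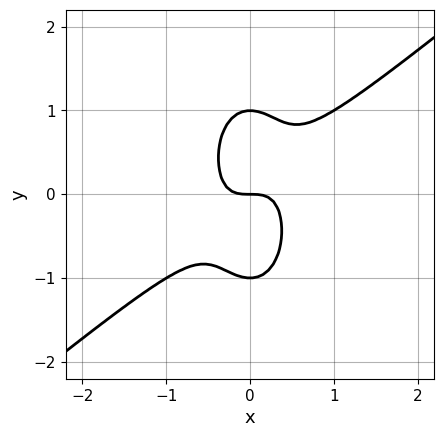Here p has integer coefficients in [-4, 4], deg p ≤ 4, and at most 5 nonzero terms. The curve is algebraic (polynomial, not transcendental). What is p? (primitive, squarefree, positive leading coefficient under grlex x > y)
3*x^3 - 3*x^2*y - y^3 + y

1. Degree: the shape is more complex than any degree-2 curve, so deg p = 3.
2. From the axis intercepts and sections: among the integer gridlines, it crosses the y-axis at y ∈ {-1, 0, 1}; one x-axis crossing is at x = 0.
3. Matching integer coefficients to the picture gives p.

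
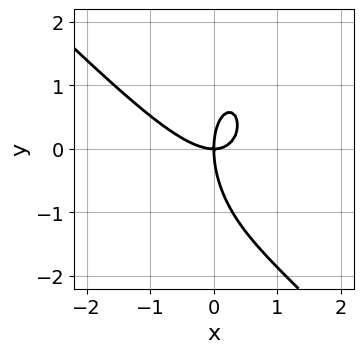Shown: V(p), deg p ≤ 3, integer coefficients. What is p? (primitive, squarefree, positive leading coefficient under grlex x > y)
First, deg p = 3.
Then, checking where it meets the axes: one y-axis crossing is at y = 0; it crosses the x-axis at the gridline x = 0.
Finally, putting this together gives p.

3*x^3 + 3*x^2*y + x*y^2 + y^3 - 3*x*y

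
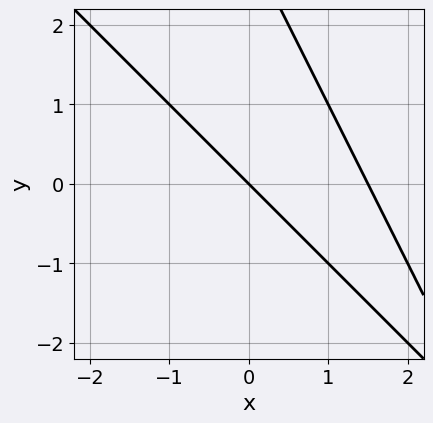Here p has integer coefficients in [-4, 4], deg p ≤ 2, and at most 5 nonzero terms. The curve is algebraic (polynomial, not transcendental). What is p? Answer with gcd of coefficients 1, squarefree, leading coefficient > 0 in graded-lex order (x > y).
(a) The degree is 2 — no degree-1 curve has this shape.
(b) Observable constraints: it meets the x-axis at x = 0 (among the integer gridlines); one y-axis crossing is at y = 0.
(c) Putting this together gives p.

2*x^2 + 3*x*y + y^2 - 3*x - 3*y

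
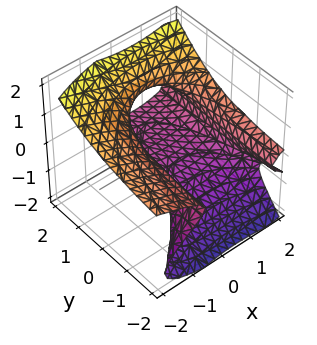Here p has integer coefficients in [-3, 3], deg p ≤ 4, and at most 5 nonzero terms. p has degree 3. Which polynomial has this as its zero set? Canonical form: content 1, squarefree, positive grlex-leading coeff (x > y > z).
1. The degree is 3 — no degree-2 surface has this shape.
2. Checking where it meets the axes: the surface avoids every integer y-axis point in the box.
3. Together with the visible shape, these determine p as stated.

3*y*z^2 - 3*z^3 + x^2 - x - 1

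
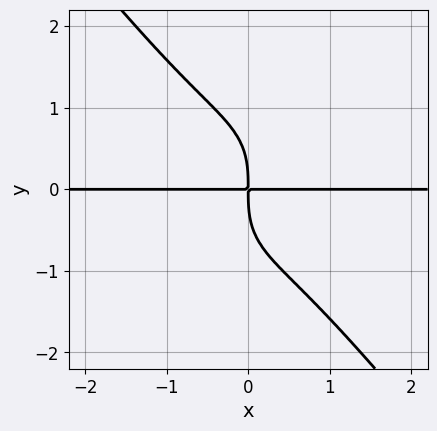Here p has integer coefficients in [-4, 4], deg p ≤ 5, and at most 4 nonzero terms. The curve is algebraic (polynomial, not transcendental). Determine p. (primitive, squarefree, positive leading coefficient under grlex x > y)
The degree is 4 — the shape is more complex than any degree-3 curve.
Checking where it meets the axes: the visible x-axis segment lies entirely on the curve.
These observations pin down the coefficients.

2*x^3*y + y^4 + 2*x*y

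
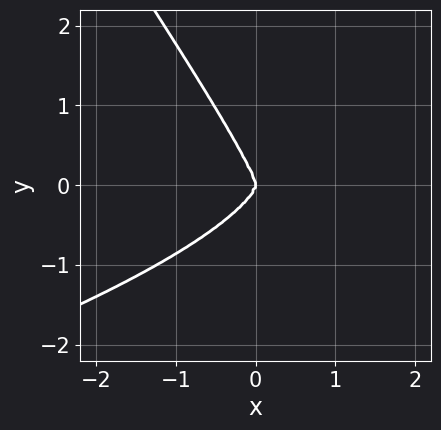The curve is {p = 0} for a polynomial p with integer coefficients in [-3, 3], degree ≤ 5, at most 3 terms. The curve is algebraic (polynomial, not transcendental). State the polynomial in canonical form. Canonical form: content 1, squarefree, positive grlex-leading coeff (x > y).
3*x*y^3 + 2*y^4 + 3*x^3

Degree: no degree-3 curve has this shape, so deg p = 4.
Observable constraints: one y-axis crossing is at y = 0; it crosses the x-axis at the gridline x = 0.
Fitting integer coefficients to these (and the overall shape) gives p.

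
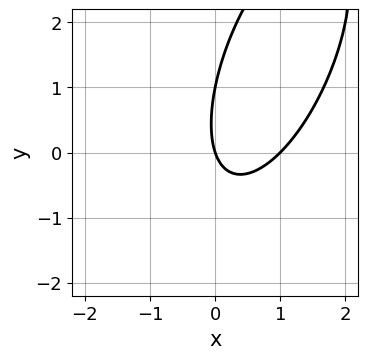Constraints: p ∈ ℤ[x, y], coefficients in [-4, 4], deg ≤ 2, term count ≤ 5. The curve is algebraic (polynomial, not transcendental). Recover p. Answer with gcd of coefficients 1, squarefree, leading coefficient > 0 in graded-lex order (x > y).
3*x^2 - 2*x*y + y^2 - 3*x - y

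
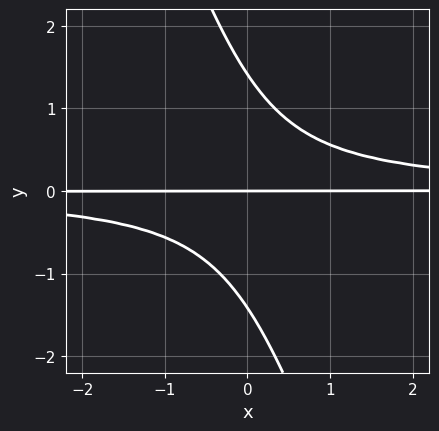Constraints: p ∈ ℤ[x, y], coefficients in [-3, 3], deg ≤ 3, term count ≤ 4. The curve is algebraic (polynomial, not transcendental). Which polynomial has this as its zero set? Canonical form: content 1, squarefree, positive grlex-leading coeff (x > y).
First, the degree is 3 — a generic line meets the curve in up to 3 points.
Then, from the axis intercepts and sections: every point of the x-axis in the box is on the curve; it crosses the y-axis at the gridline y = 0.
Finally, fitting integer coefficients to these (and the overall shape) gives p.

3*x*y^2 + y^3 - 2*y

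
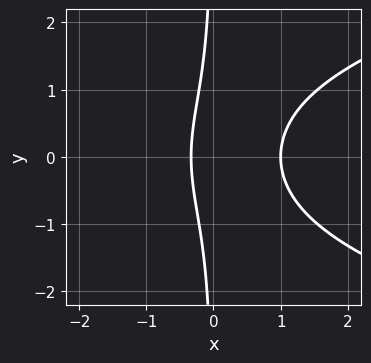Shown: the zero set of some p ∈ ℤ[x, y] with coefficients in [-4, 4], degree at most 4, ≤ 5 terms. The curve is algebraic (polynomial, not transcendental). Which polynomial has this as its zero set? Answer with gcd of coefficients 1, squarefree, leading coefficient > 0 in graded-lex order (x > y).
2*x*y^2 - 3*x^2 + 2*x + 1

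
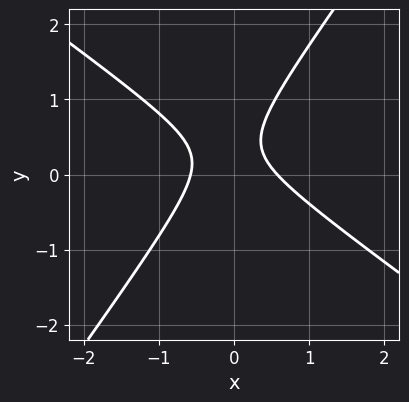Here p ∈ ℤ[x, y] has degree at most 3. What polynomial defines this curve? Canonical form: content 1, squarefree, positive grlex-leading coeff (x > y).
3*x^2 + 2*x*y - 3*y^2 + 2*y - 1

1. The degree is 2 — the shape is more complex than any degree-1 curve.
2. Observable constraints: no y-intercept at any integer in the box.
3. Together with the visible shape, these determine p as stated.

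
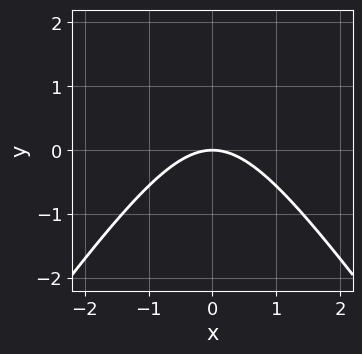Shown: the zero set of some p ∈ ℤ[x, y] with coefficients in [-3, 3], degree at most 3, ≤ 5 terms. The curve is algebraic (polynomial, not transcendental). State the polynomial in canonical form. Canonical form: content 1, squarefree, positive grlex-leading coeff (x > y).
First, the degree is 2 — no degree-1 curve has this shape.
Next, symmetries: it's symmetric under x → −x, forcing even powers of x.
Then, observable constraints: it meets the y-axis at y = 0 (among the integer gridlines); it meets the x-axis at x = 0 (among the integer gridlines).
Finally, assembling these constraints gives the stated polynomial.

2*x^2 - y^2 + 3*y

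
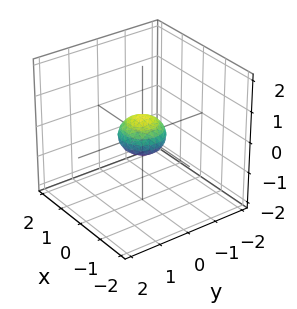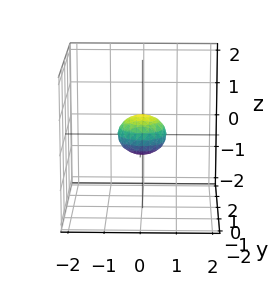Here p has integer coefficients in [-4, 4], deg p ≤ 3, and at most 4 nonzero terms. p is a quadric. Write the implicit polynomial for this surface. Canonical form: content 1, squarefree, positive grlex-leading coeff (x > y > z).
2*x^2 + 2*y^2 + 3*z^2 - 1

(a) The degree is 2 — bounded and convex; a quadric.
(b) Symmetries: mirror symmetry z ↦ −z ⇒ only even powers of z; the z-axis is an axis of rotation, so x and y enter only as x² + y².
(c) From the axis intercepts and sections: a circular section at z = 0 has radius between 0 and 1.
(d) Matching integer coefficients to the picture gives p.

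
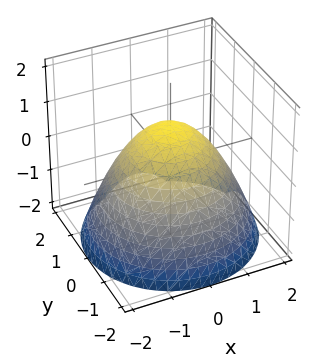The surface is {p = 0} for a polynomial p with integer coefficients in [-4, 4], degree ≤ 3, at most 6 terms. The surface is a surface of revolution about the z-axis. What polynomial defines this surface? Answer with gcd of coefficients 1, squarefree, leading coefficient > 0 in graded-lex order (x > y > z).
2*x^2 + 2*y^2 + 3*z - 3

1. deg p = 2. No degree-1 surface has this shape.
2. Symmetry: the surface is invariant under rotation about z: p = q(x² + y², z).
3. From the axis intercepts and sections: a circular section at z = -1 has radius between 1 and 2; one z-axis crossing is at z = 1.
4. The integer polynomial consistent with all of this is the stated p.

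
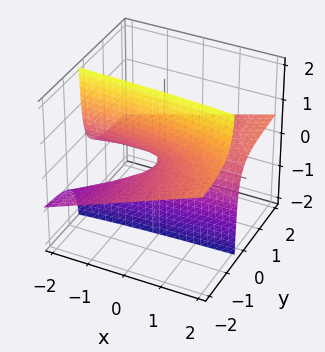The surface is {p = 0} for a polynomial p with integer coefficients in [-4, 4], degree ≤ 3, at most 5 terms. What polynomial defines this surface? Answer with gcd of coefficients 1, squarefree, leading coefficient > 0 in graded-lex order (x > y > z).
x*y - 3*y*z - z

The degree is 2 — the shape is more complex than any degree-1 surface.
From the visible intercepts: every point of the x-axis in the box is on the surface; every point of the y-axis in the box is on the surface; it crosses the z-axis at the gridline z = 0.
Solving for integer coefficients yields p as stated.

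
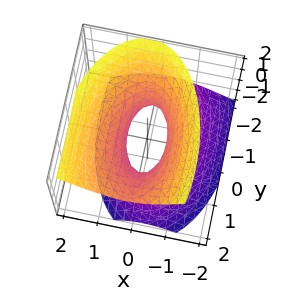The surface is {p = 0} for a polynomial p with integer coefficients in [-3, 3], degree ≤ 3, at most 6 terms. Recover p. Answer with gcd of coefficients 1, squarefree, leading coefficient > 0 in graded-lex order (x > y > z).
(a) deg p = 2.
(b) Reading off the gridlines: the surface avoids every integer z-axis point in the box; among the integer gridlines, it crosses the y-axis at y ∈ {-1, 1}.
(c) Matching integer coefficients to the picture gives p.

3*x^2 - x*z + y^2 - y*z - 2*z^2 - 1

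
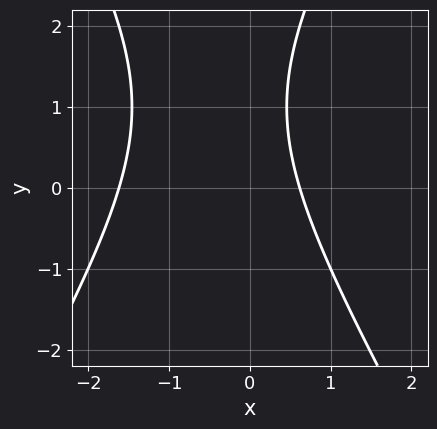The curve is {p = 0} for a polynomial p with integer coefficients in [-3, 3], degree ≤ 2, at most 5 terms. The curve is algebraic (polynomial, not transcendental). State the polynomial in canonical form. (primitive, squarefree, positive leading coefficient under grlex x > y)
1. deg p = 2. A generic line meets the curve in up to 2 points.
2. Checking where it meets the axes: it misses every integer gridline on the y-axis.
3. Together with the visible shape, these determine p as stated.

3*x^2 - y^2 + 3*x + 2*y - 3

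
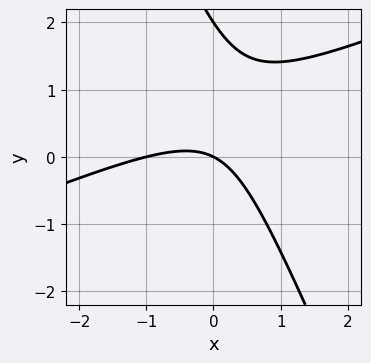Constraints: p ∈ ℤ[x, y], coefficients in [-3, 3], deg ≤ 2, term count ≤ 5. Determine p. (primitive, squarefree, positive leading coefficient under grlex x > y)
deg p = 2. The shape is more complex than any degree-1 curve.
Checking where it meets the axes: the y-axis gridline crossings are at y ∈ {0, 2}; the x-axis gridline crossings are at x ∈ {-1, 0}.
The integer polynomial consistent with all of this is the stated p.

x^2 - 2*x*y - y^2 + x + 2*y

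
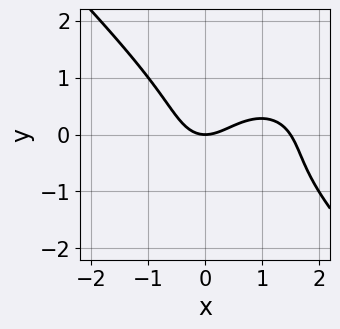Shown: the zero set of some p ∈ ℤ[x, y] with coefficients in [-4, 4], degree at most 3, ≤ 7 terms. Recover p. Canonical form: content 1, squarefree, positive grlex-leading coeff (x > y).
2*x^3 + x*y^2 + 3*y^3 - 3*x^2 + 3*y

Degree: no degree-2 curve has this shape, so deg p = 3.
Against the integer gridlines: it crosses the x-axis at the gridline x = 0; one y-axis crossing is at y = 0.
Fitting integer coefficients to these (and the overall shape) gives p.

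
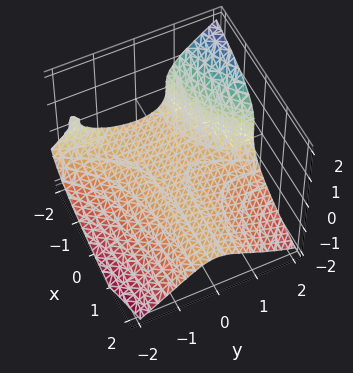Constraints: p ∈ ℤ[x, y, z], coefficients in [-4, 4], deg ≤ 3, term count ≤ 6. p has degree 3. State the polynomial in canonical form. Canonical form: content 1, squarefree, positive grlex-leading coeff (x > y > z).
First, deg p = 3. A generic line meets the surface in up to 3 points.
Then, from the axis intercepts and sections: it misses every integer gridline on the x-axis; no y-intercept at any integer in the box.
Finally, fitting integer coefficients to these (and the overall shape) gives p.

2*x*y^2 - y^3 + 3*z^3 + 2*y^2 + 2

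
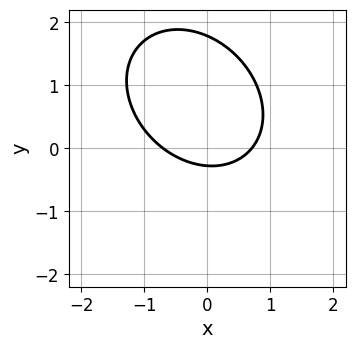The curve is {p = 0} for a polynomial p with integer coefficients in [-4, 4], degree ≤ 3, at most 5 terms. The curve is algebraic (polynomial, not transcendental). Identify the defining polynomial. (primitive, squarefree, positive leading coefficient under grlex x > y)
1. Degree: the shape is more complex than any degree-1 curve, so deg p = 2.
2. Matching integer coefficients to the picture gives p.

2*x^2 + x*y + 2*y^2 - 3*y - 1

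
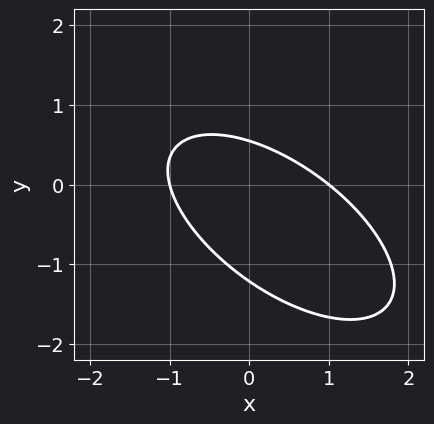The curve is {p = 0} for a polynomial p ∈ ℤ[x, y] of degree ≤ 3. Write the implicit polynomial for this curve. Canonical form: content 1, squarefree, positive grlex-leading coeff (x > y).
(a) deg p = 2. The shape is more complex than any degree-1 curve.
(b) From the axis intercepts and sections: among the integer gridlines, it crosses the x-axis at x ∈ {-1, 1}.
(c) The integer polynomial consistent with all of this is the stated p.

2*x^2 + 3*x*y + 3*y^2 + 2*y - 2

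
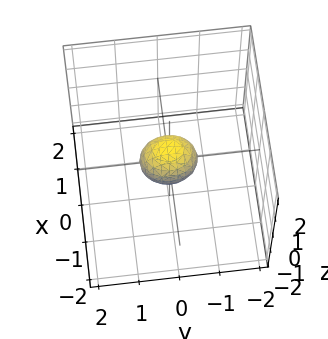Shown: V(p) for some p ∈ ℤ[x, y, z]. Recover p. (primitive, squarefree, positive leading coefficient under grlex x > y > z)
(a) Degree: bounded and convex; a quadric, so deg p = 2.
(b) Symmetries: mirror symmetry x ↦ −x ⇒ only even powers of x; it's symmetric under y → −y, forcing even powers of y; mirror symmetry z ↦ −z ⇒ only even powers of z.
(c) The integer polynomial consistent with all of this is the stated p.

3*x^2 + 2*y^2 + 2*z^2 - 1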